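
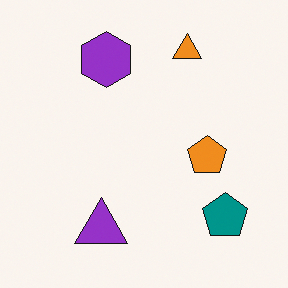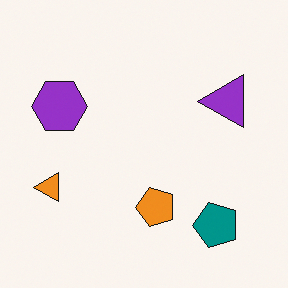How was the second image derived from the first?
Transposed (reflected across the top-left ↔ bottom-right diagonal).

Shapes have swapped their row and column positions — what was in the top-right is now in the bottom-left — a diagonal reflection.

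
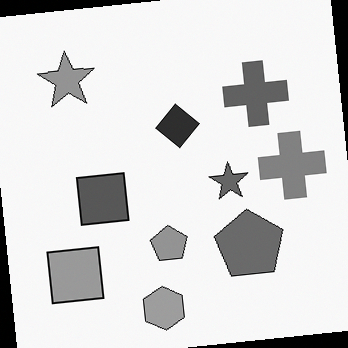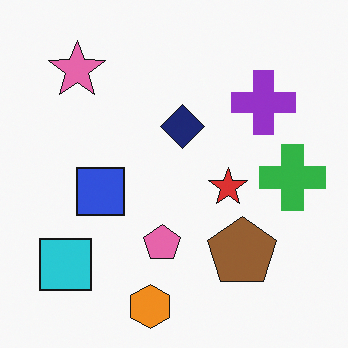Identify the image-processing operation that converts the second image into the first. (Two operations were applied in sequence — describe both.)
This is the original image rotated counter-clockwise by a slight angle, then converted to grayscale.

Every shape is tilted by the same angle and the image corners show triangular fill wedges — a whole-image rotation by a non-right angle. All color is removed — every shape is now a shade of grey.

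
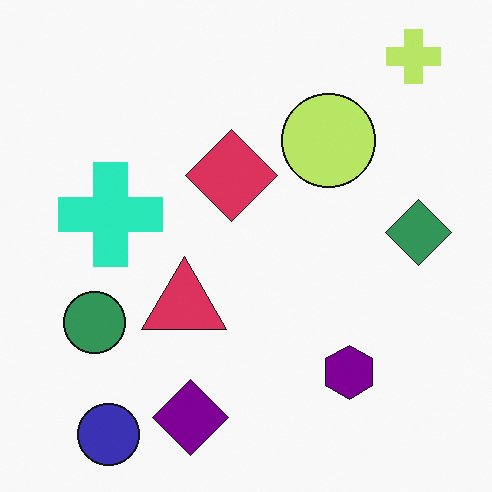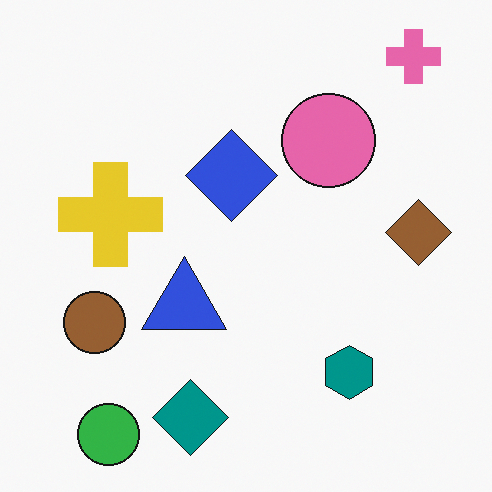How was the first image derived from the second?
Hue-shifted noticeably.

Every shape's color has rotated by the same amount around the hue wheel — a uniform hue shift.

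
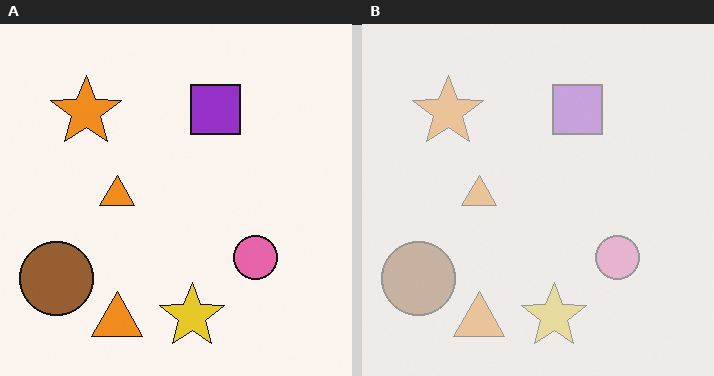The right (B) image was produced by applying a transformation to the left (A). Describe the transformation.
The image was given much lower contrast.

Tones are pushed toward mid-grey across the whole image — a global contrast change.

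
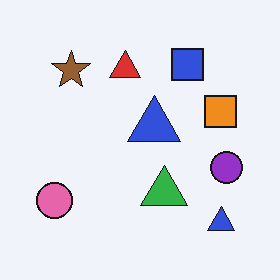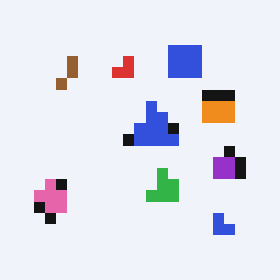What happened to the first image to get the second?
The image was heavily pixelated into large blocks.

Shapes are reduced to large square blocks; fine edges and outlines are lost — a downscale-then-upscale (mosaic) effect.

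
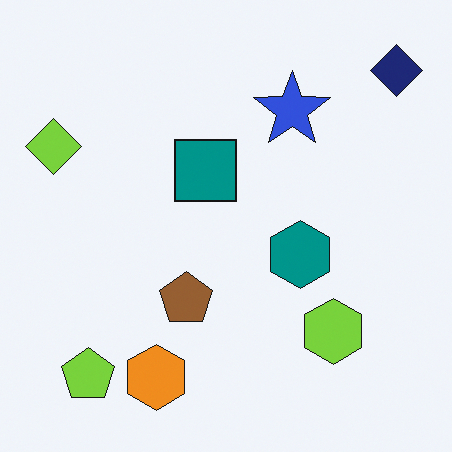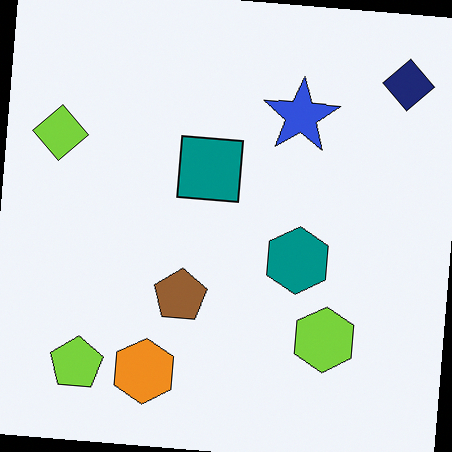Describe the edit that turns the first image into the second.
Rotated clockwise by a slight angle.

Every shape is tilted by the same angle and the image corners show triangular fill wedges — a whole-image rotation by a non-right angle.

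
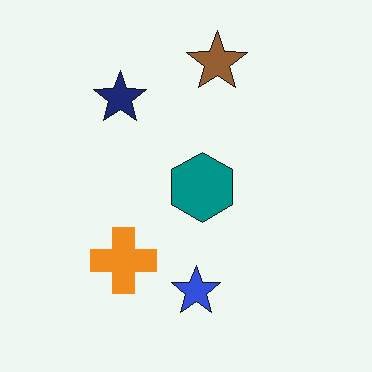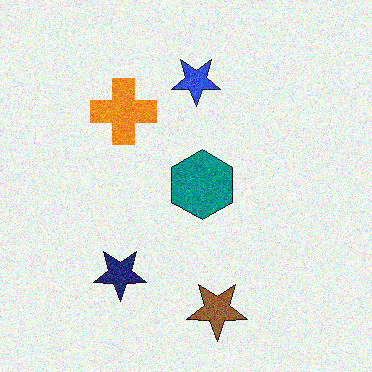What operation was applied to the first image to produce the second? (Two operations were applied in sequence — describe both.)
It was degraded with visible gaussian noise, then flipped vertically (top ↔ bottom).

Random speckle covers the whole image, including the flat background. The brown star is in the top of the first image and the bottom of the second — shapes on opposite sides of the horizontal midline have swapped in a mirror flip.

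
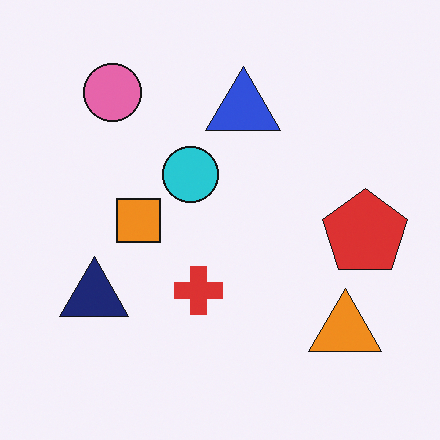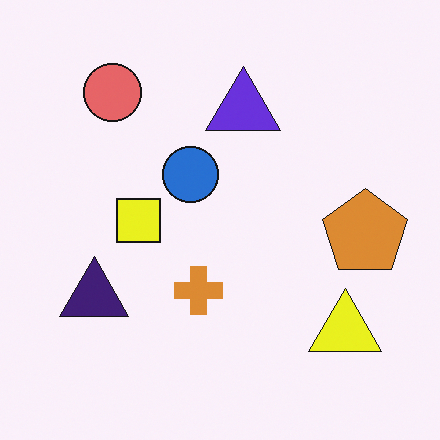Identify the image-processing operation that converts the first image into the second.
The image was hue-shifted by a small amount.

Every shape's color has rotated by the same amount around the hue wheel — a uniform hue shift.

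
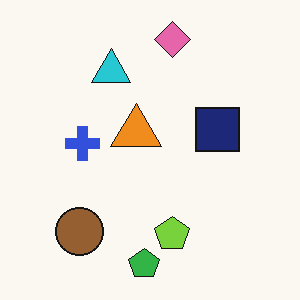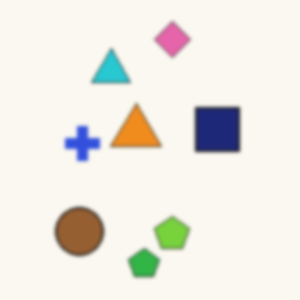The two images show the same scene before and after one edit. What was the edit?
This is the original image slightly softened.

Shape edges and outlines are uniformly softened across the whole image.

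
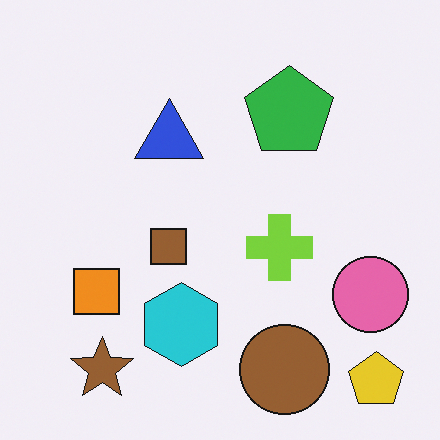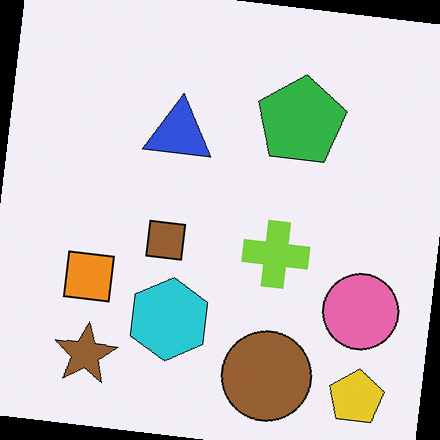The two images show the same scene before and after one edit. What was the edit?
This is the original image rotated clockwise by a slight angle.

Every shape is tilted by the same angle and the image corners show triangular fill wedges — a whole-image rotation by a non-right angle.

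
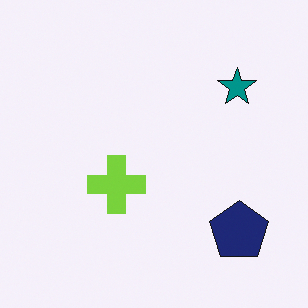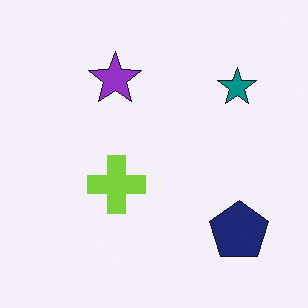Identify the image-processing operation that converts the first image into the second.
The second image is the first overlaid with an additional purple star.

A purple star appears in the second image that is absent from the first.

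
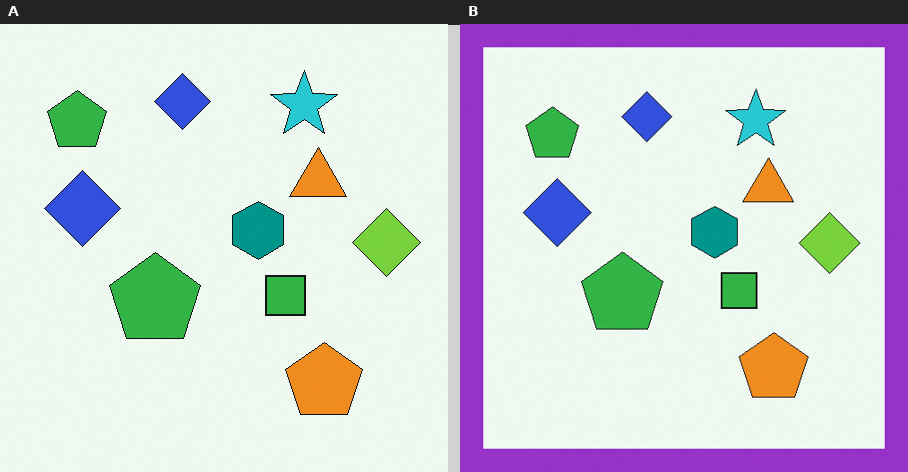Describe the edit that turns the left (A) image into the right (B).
This is the original image framed with a purple border.

A solid purple frame runs around the edge of the right (B) image, with the content slightly shrunk inside it.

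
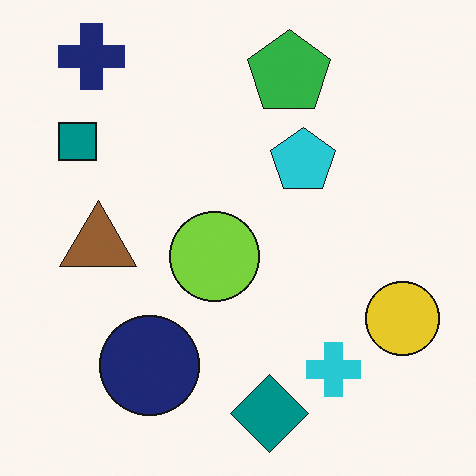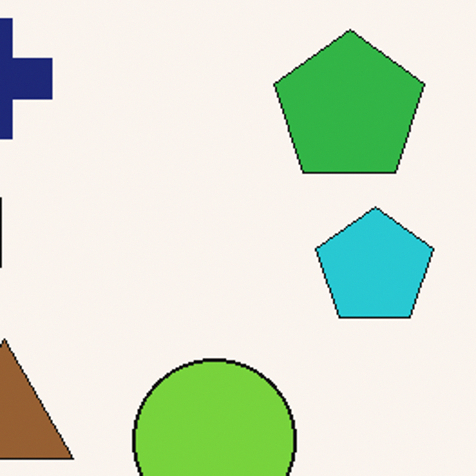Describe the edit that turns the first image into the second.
The image was cropped tightly and scaled back up.

The visible shapes are larger and the field of view is narrower; shapes near the original edges may be partly or wholly outside the frame — a crop-and-rescale.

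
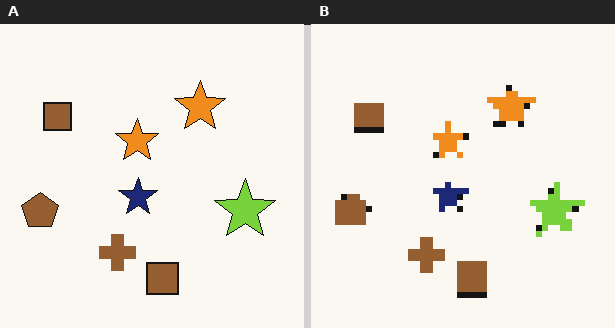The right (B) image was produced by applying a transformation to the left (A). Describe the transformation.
Moderately pixelated.

Shapes are reduced to large square blocks; fine edges and outlines are lost — a downscale-then-upscale (mosaic) effect.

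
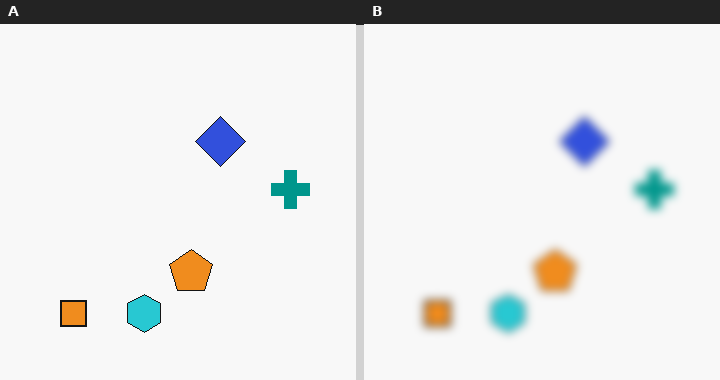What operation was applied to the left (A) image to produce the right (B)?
Noticeably gaussian-blurred.

Shape edges and outlines are uniformly softened across the whole image.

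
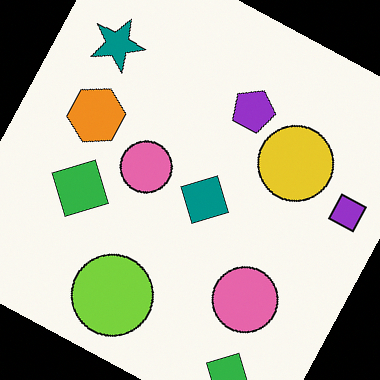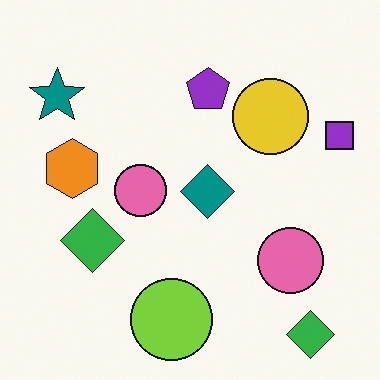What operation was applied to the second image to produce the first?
The first image is the second rotated clockwise by a moderate amount.

Every shape is tilted by the same angle and the image corners show triangular fill wedges — a whole-image rotation by a non-right angle.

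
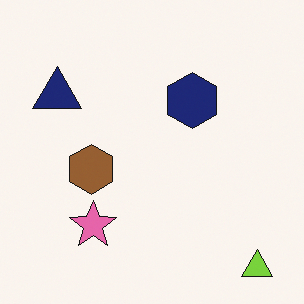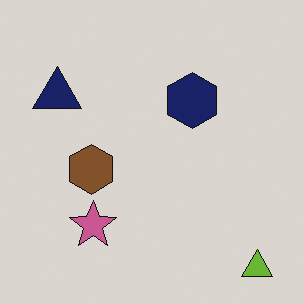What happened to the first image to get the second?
This is the original image slightly darkened.

Every pixel — background and shapes alike — is uniformly darkened.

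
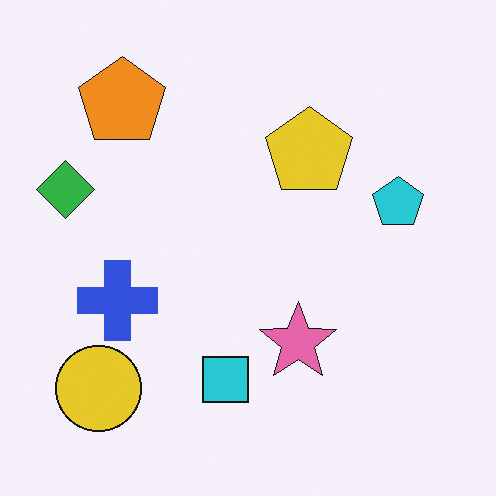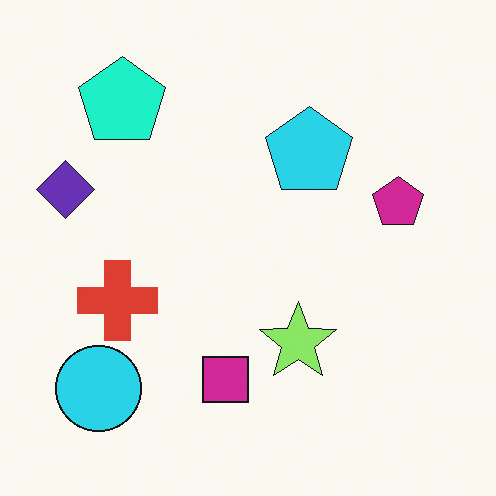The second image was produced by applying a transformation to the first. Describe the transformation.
This is the original image hue-shifted noticeably.

Every shape's color has rotated by the same amount around the hue wheel — a uniform hue shift.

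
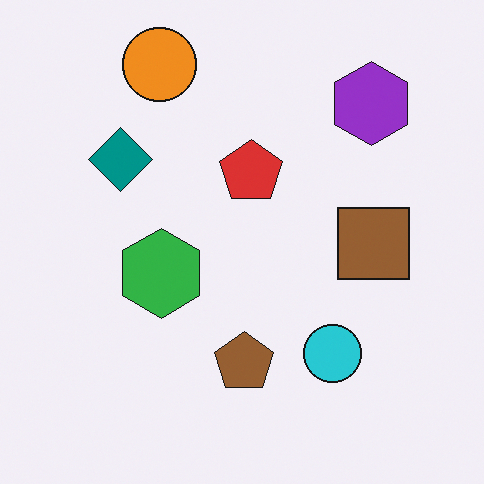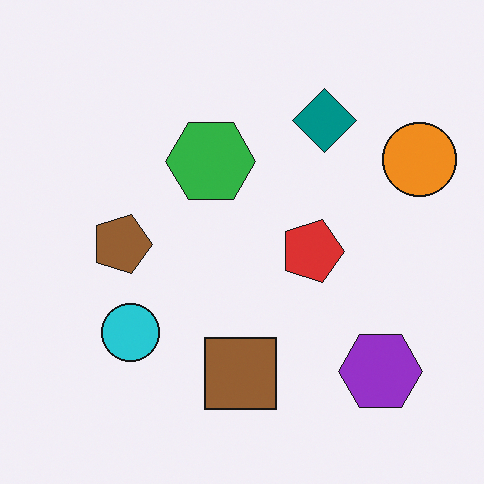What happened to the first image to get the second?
This is the original image rotated 90° clockwise.

The orange circle sits in the top-left of the first image and the top-right of the second — consistent with a whole-image 90° clockwise rotation.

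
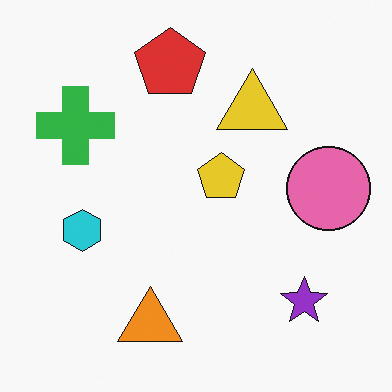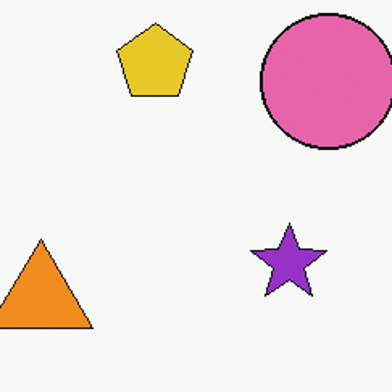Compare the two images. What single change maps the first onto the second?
The transformation is: cropped to a modestly smaller region and rescaled.

The visible shapes are larger and the field of view is narrower; shapes near the original edges may be partly or wholly outside the frame — a crop-and-rescale.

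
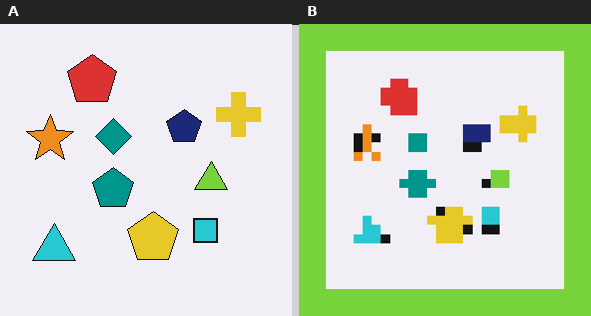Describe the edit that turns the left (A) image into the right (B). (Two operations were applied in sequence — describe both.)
It was coarsely pixelated, then framed with a lime border.

Shapes are reduced to large square blocks; fine edges and outlines are lost — a downscale-then-upscale (mosaic) effect. A solid lime frame runs around the edge of the right (B) image, with the content slightly shrunk inside it.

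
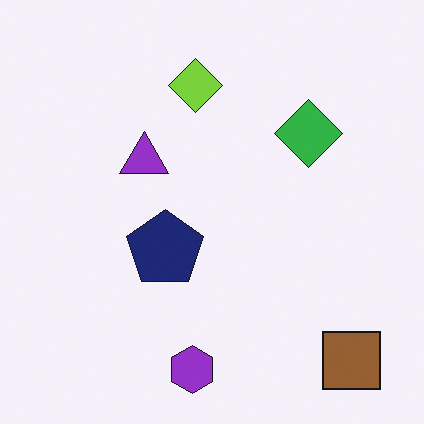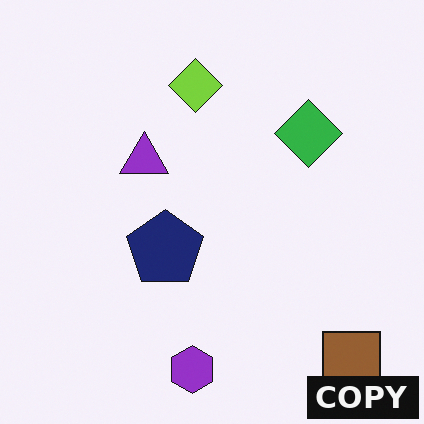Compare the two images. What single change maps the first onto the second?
It was watermarked with the text "COPY" in the lower-right corner.

A dark label reading "COPY" appears in the lower-right corner.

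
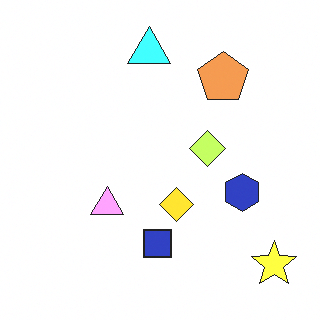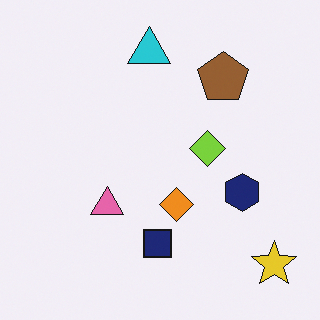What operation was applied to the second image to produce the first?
The transformation is: noticeably brightened.

Every pixel — background and shapes alike — is uniformly brightened.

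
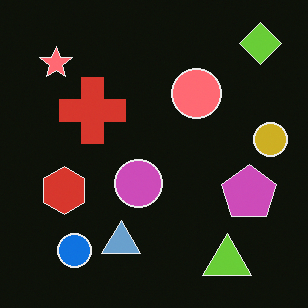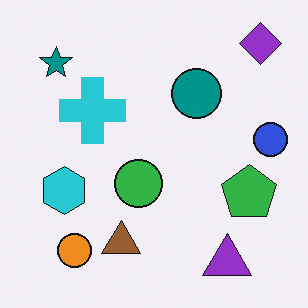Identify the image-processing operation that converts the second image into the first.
Color-inverted (negative).

The light background has become dark and every shape's color is its complement — a photographic negative.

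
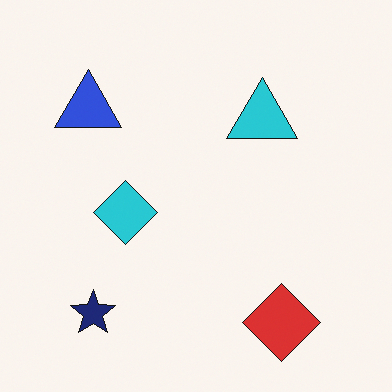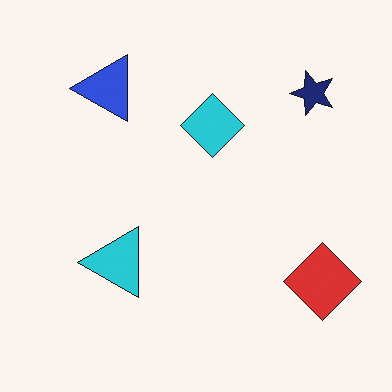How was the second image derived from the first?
It was transposed (reflected across the top-left ↔ bottom-right diagonal).

Shapes have swapped their row and column positions — what was in the top-right is now in the bottom-left — a diagonal reflection.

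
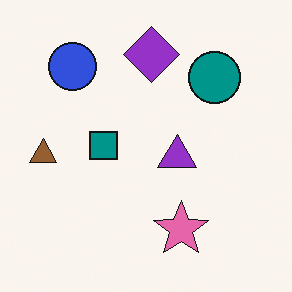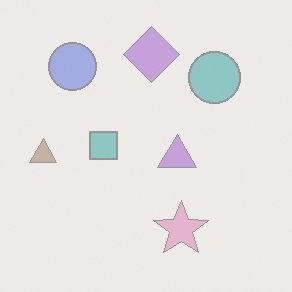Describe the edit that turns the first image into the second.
The transformation is: given much lower contrast.

Tones are pushed toward mid-grey across the whole image — a global contrast change.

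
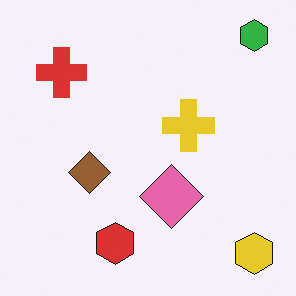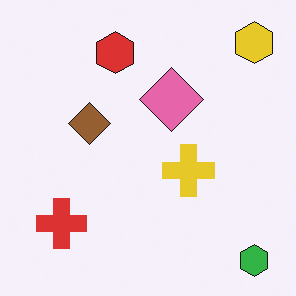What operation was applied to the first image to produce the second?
The transformation is: flipped vertically (top ↔ bottom).

The green hexagon is in the top-right of the first image and the bottom-right of the second — shapes on opposite sides of the horizontal midline have swapped in a mirror flip.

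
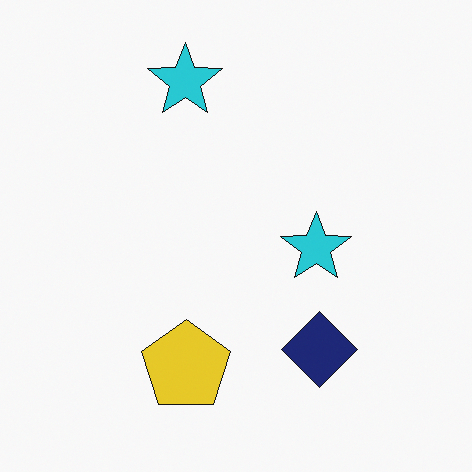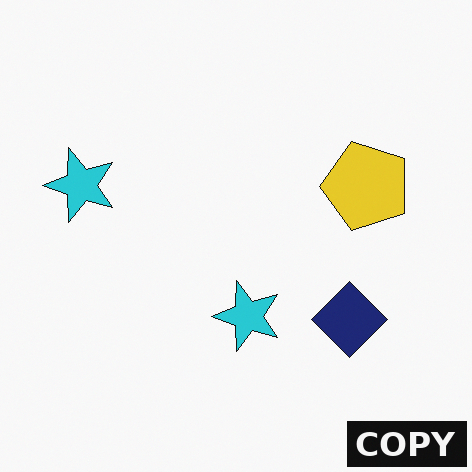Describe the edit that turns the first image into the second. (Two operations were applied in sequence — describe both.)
Transposed (reflected across the top-left ↔ bottom-right diagonal), then watermarked with the text "COPY" in the lower-right corner.

Shapes have swapped their row and column positions — what was in the top-right is now in the bottom-left — a diagonal reflection. A dark label reading "COPY" appears in the lower-right corner.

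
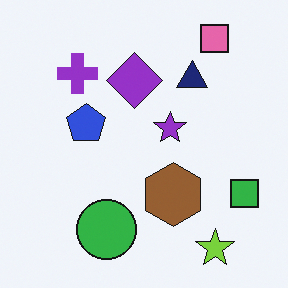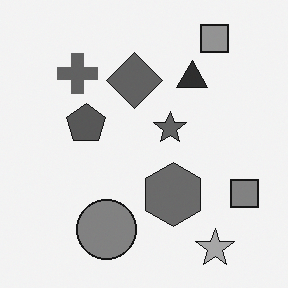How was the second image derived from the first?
The transformation is: converted to grayscale.

All color is removed — every shape is now a shade of grey.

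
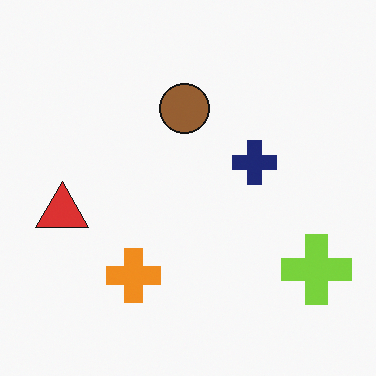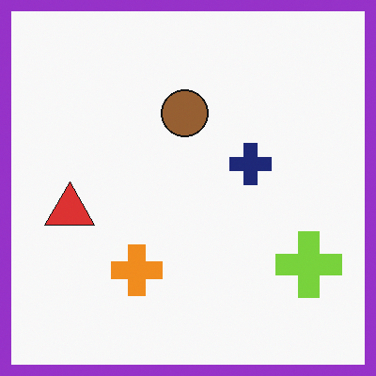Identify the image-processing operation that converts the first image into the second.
It was framed with a purple border.

A solid purple frame runs around the edge of the second image, with the content slightly shrunk inside it.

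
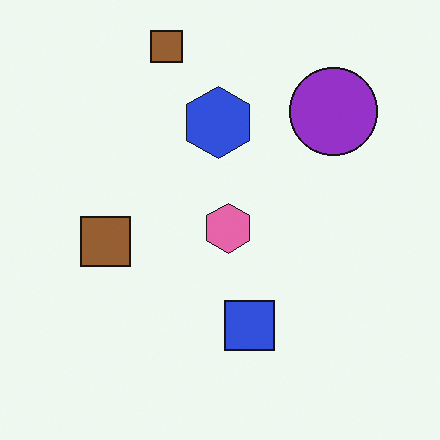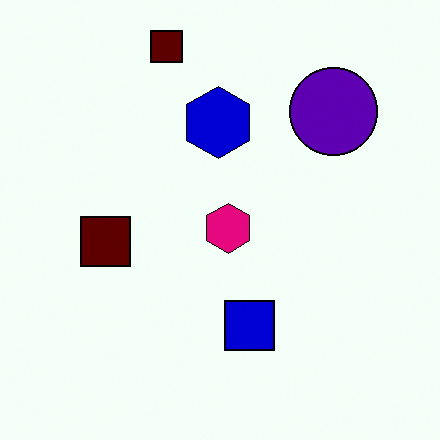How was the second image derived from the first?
Boosted in contrast.

Tones are pushed away from mid-grey across the whole image — a global contrast change.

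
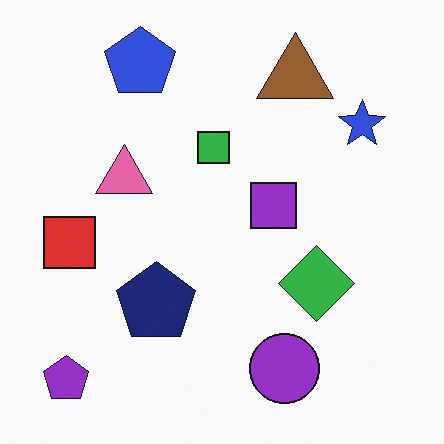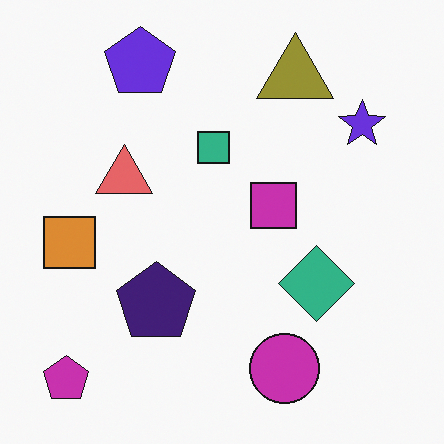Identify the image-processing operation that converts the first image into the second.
This is the original image hue-shifted slightly.

Every shape's color has rotated by the same amount around the hue wheel — a uniform hue shift.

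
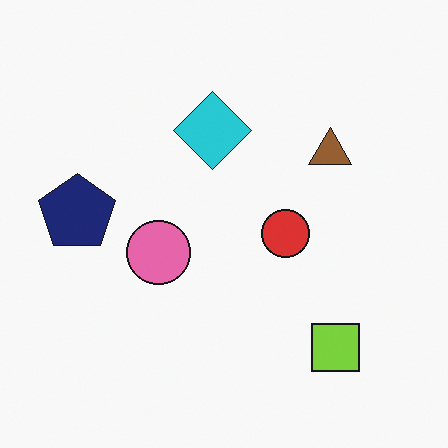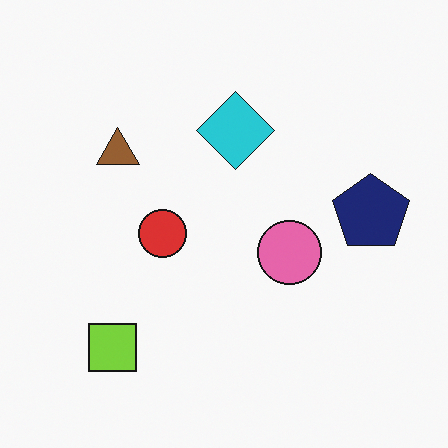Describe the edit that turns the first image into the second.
The second image is the first flipped horizontally (left ↔ right).

The navy pentagon is in the left of the first image and the right of the second — shapes on opposite sides of the vertical midline have swapped in a mirror flip.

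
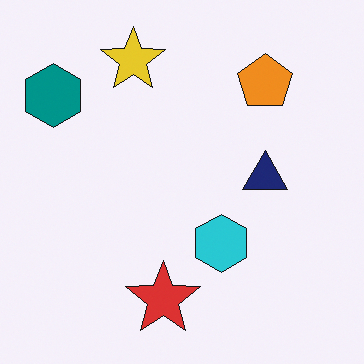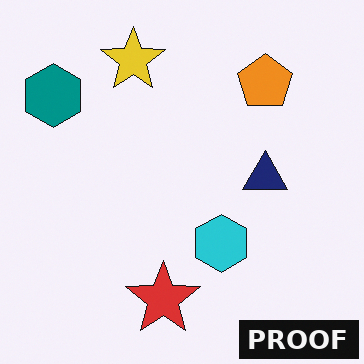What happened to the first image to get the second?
This is the original image watermarked with the text "PROOF" in the lower-right corner.

A dark label reading "PROOF" appears in the lower-right corner.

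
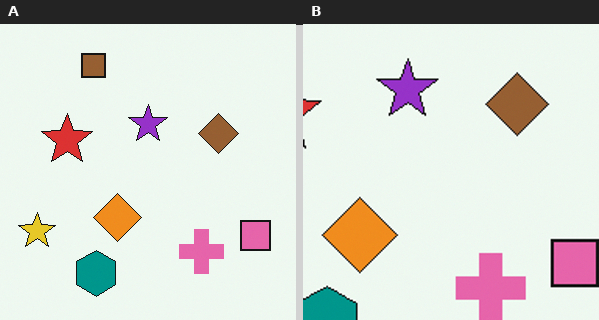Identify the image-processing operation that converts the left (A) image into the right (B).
The image was cropped to a modestly smaller region and rescaled.

The visible shapes are larger and the field of view is narrower; shapes near the original edges may be partly or wholly outside the frame — a crop-and-rescale.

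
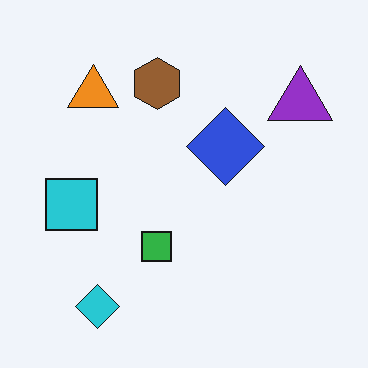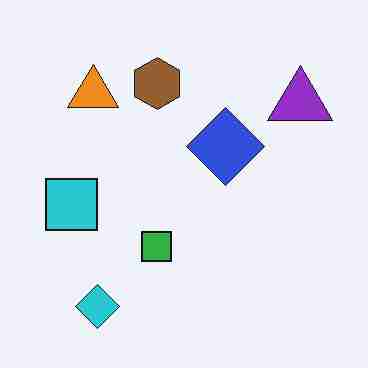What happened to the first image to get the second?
The second image is the first heavily JPEG-compressed with obvious blocking artifacts.

Blocky 8×8 compression artifacts appear around shape edges and the flat background shows ringing — characteristic JPEG degradation.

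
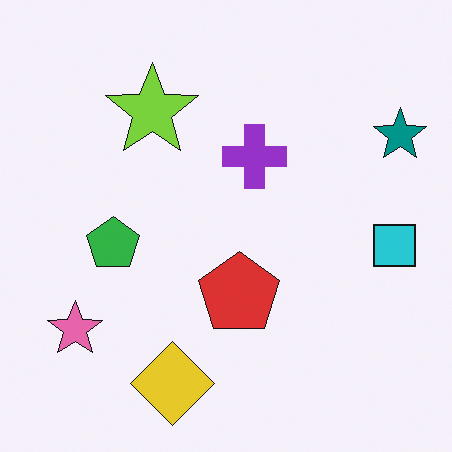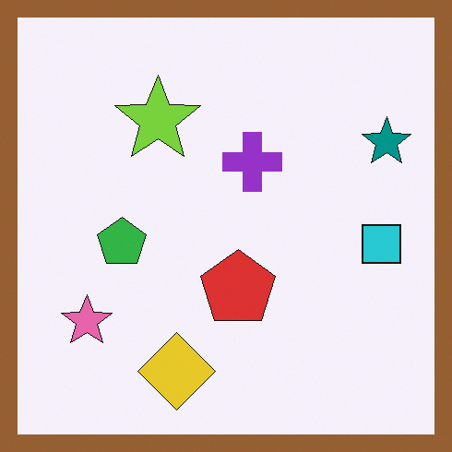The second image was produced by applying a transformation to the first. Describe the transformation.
This is the original image framed with a brown border.

A solid brown frame runs around the edge of the second image, with the content slightly shrunk inside it.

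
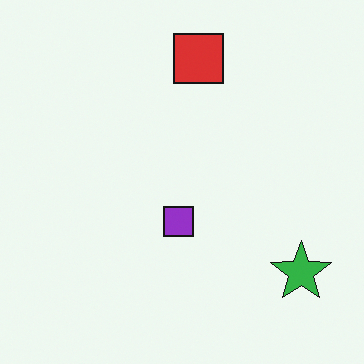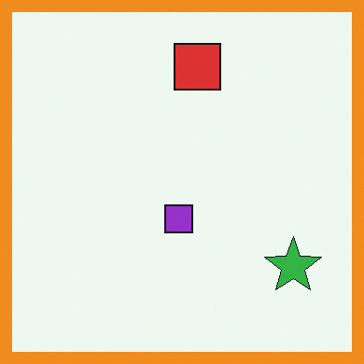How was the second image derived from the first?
It was framed with a orange border.

A solid orange frame runs around the edge of the second image, with the content slightly shrunk inside it.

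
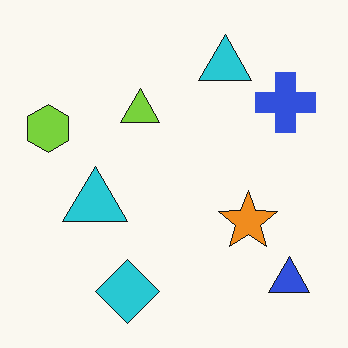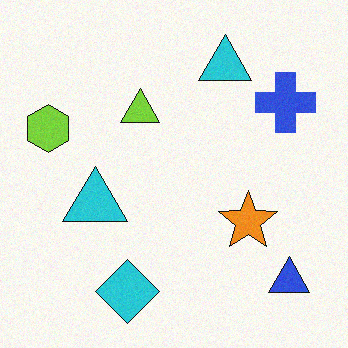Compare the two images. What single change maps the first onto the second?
This is the original image degraded with light additive noise.

Random speckle covers the whole image, including the flat background.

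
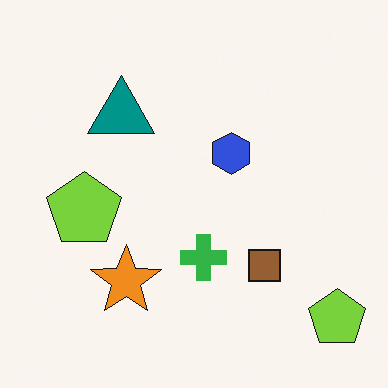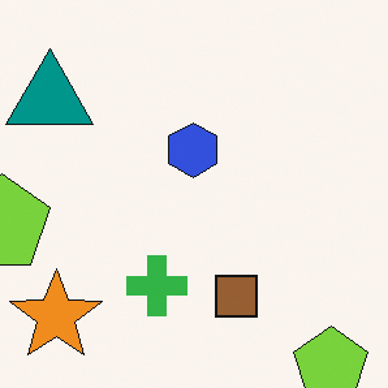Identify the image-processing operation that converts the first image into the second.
The image was cropped slightly and scaled back up.

The visible shapes are larger and the field of view is narrower; shapes near the original edges may be partly or wholly outside the frame — a crop-and-rescale.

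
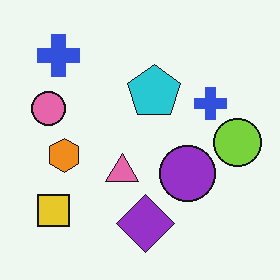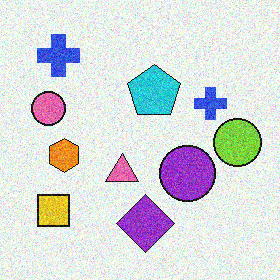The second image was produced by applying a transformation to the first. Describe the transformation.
The transformation is: degraded with visible gaussian noise.

Random speckle covers the whole image, including the flat background.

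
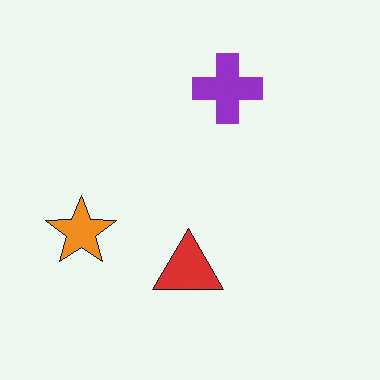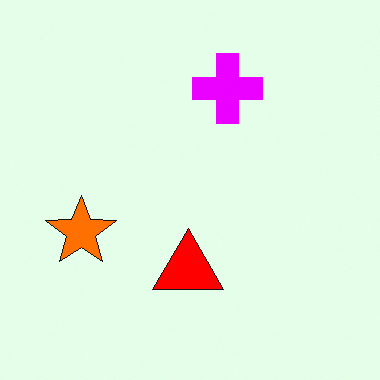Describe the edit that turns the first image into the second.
It was heavily oversaturated.

All colors are more vivid — a global saturation change.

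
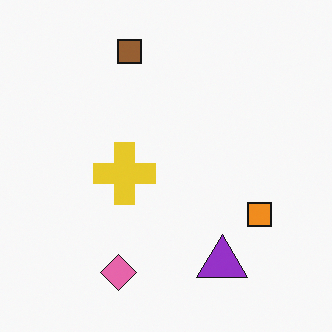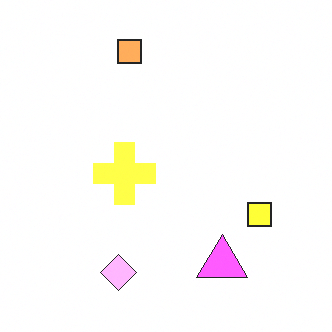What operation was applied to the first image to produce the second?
The second image is the first substantially brightened.

Every pixel — background and shapes alike — is uniformly brightened.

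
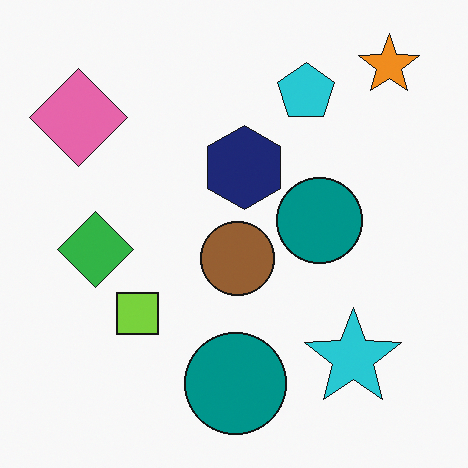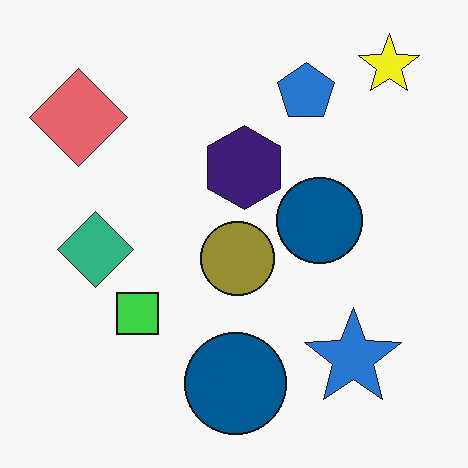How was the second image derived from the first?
It was hue-shifted by a small amount.

Every shape's color has rotated by the same amount around the hue wheel — a uniform hue shift.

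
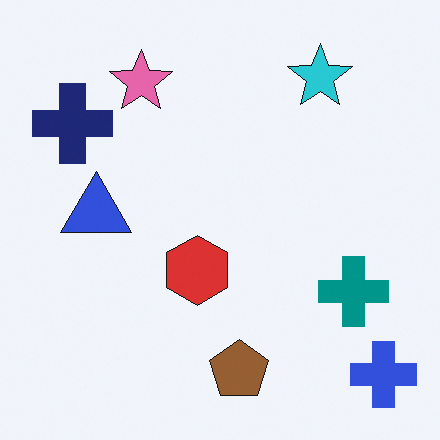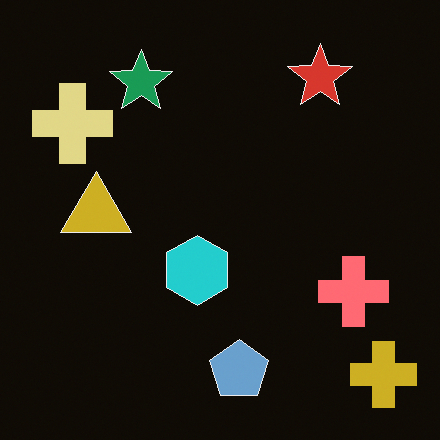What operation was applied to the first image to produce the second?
The transformation is: color-inverted (negative).

The light background has become dark and every shape's color is its complement — a photographic negative.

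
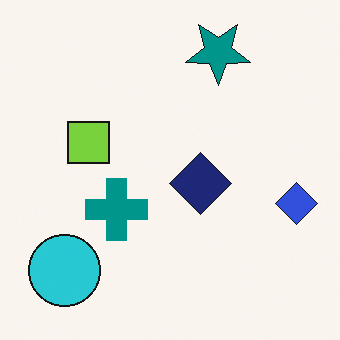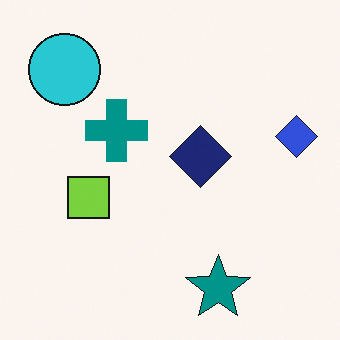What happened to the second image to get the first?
The first image is the second flipped vertically (top ↔ bottom).

The teal star is in the bottom of the second image and the top of the first — shapes on opposite sides of the horizontal midline have swapped in a mirror flip.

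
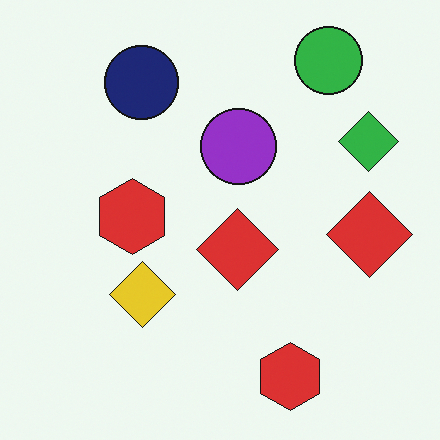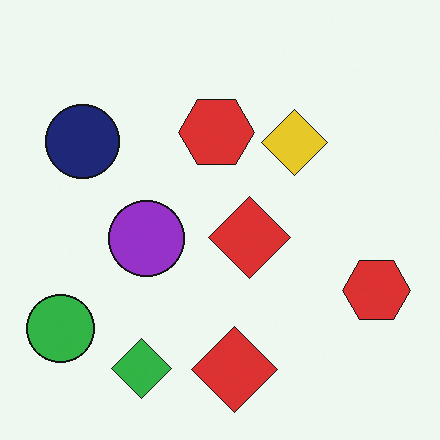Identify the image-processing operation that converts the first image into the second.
Transposed (reflected across the top-left ↔ bottom-right diagonal).

Shapes have swapped their row and column positions — what was in the top-right is now in the bottom-left — a diagonal reflection.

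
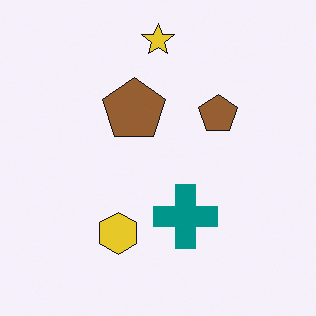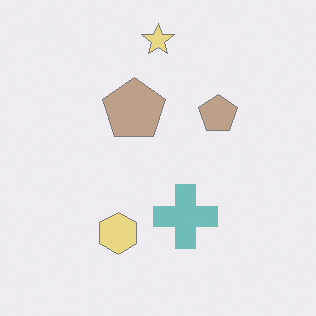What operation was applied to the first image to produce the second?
Washed out (contrast reduced).

Tones are pushed toward mid-grey across the whole image — a global contrast change.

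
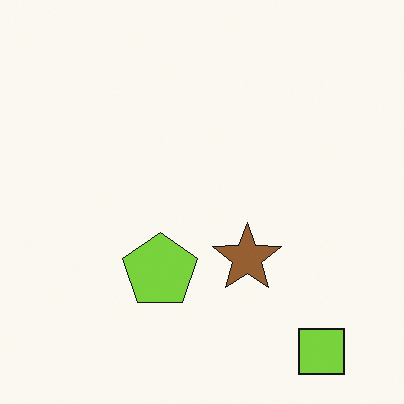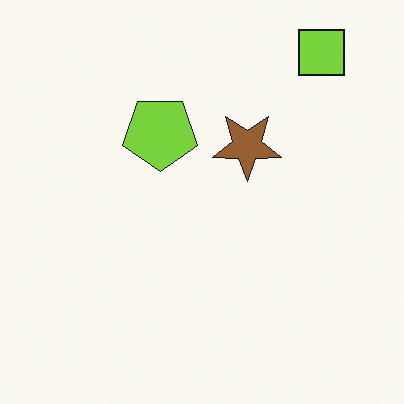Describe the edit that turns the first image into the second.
Flipped vertically (top ↔ bottom).

The lime square is in the bottom-right of the first image and the top-right of the second — shapes on opposite sides of the horizontal midline have swapped in a mirror flip.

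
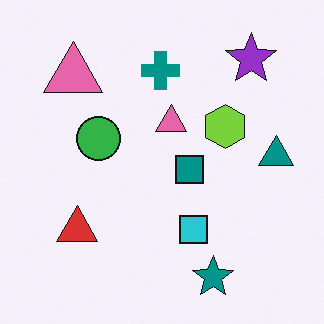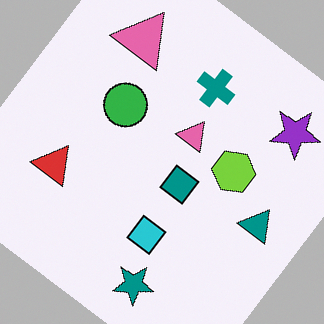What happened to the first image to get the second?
The transformation is: rotated clockwise by a large amount — several tens of degrees.

Every shape is tilted by the same angle and the image corners show triangular fill wedges — a whole-image rotation by a non-right angle.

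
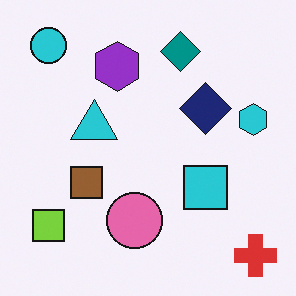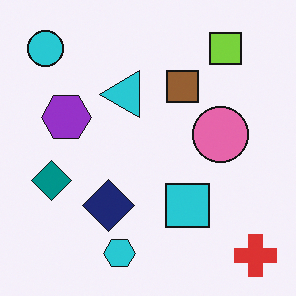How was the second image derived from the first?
The image was transposed (reflected across the top-left ↔ bottom-right diagonal).

Shapes have swapped their row and column positions — what was in the top-right is now in the bottom-left — a diagonal reflection.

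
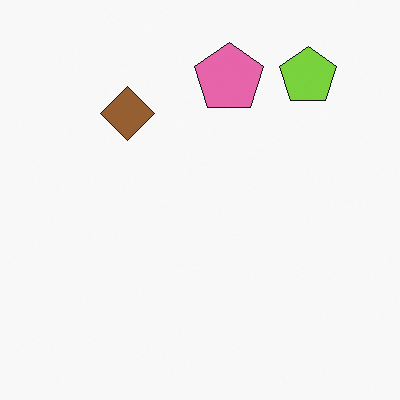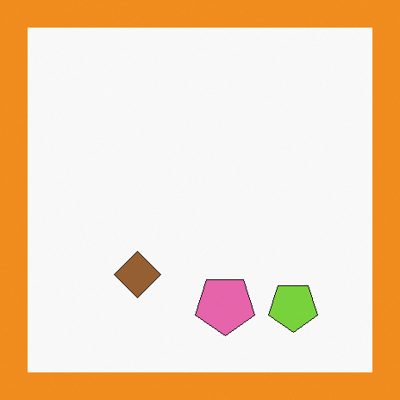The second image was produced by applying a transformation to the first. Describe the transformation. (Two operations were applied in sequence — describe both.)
This is the original image flipped vertically (top ↔ bottom), then framed with a orange border.

The lime pentagon is in the top-right of the first image and the bottom-right of the second — shapes on opposite sides of the horizontal midline have swapped in a mirror flip. A solid orange frame runs around the edge of the second image, with the content slightly shrunk inside it.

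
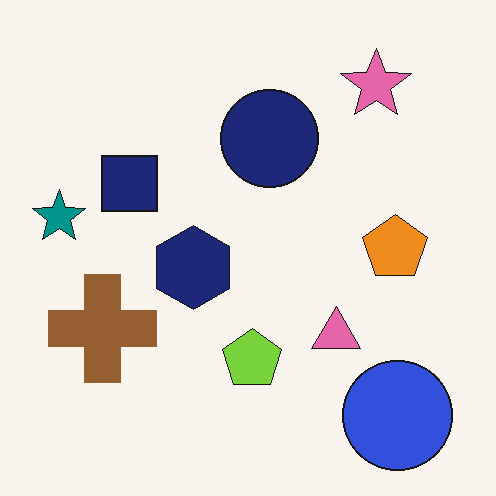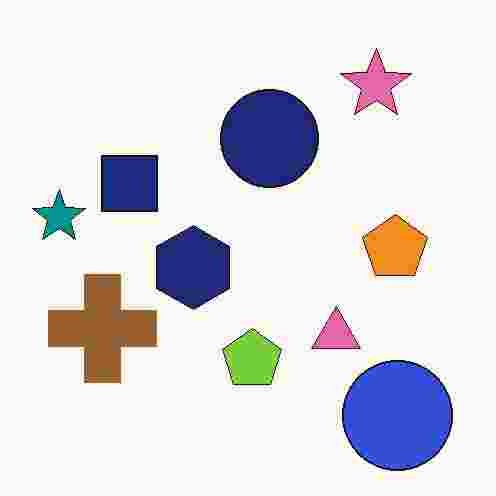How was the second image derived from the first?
The image was degraded with heavy JPEG compression.

Blocky 8×8 compression artifacts appear around shape edges and the flat background shows ringing — characteristic JPEG degradation.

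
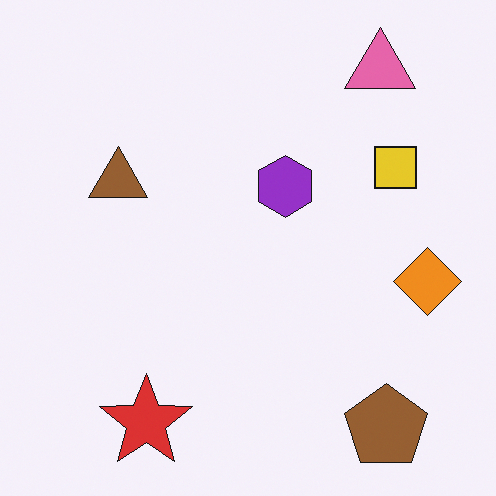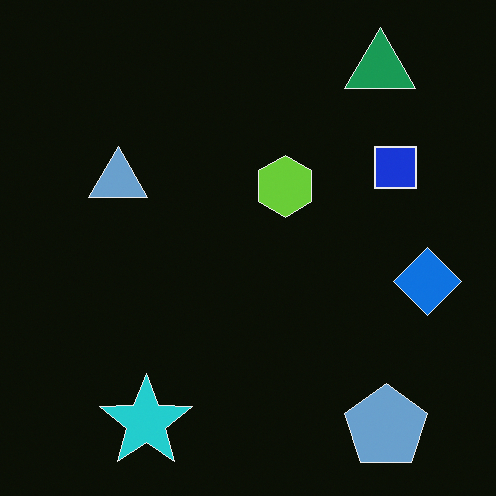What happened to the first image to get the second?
The transformation is: color-inverted (negative).

The light background has become dark and every shape's color is its complement — a photographic negative.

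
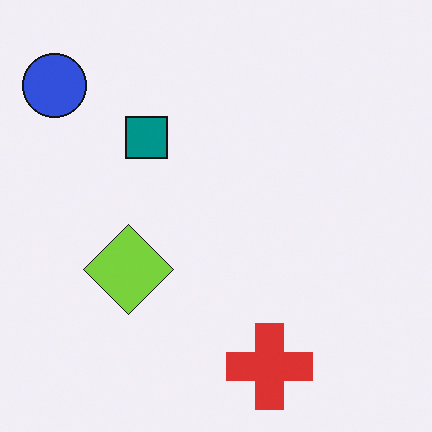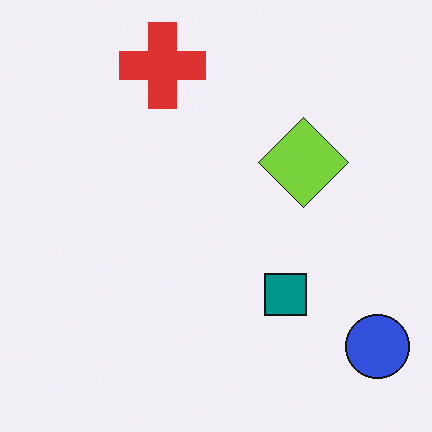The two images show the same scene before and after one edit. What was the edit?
This is the original image rotated 180°.

The blue circle sits in the top-left of the first image and the bottom-right of the second — consistent with a whole-image 180° rotation.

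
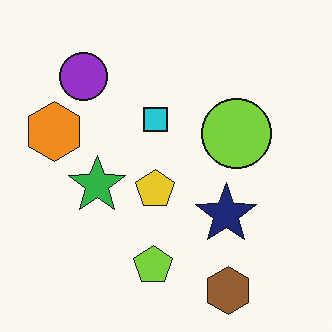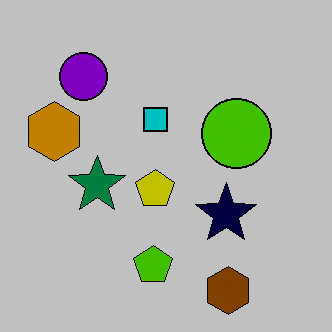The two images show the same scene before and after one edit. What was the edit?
The transformation is: heavily posterized to just a handful of flat colors.

Each flat color has snapped to a coarser quantized level — most visibly, the near-white background has dropped to a flat grey.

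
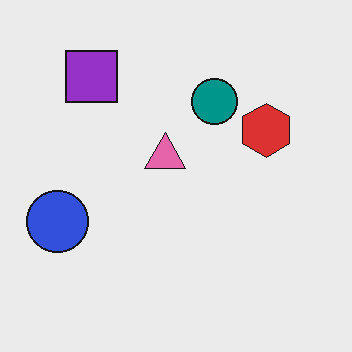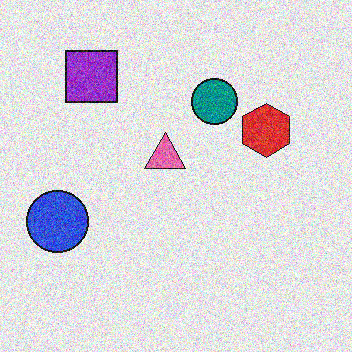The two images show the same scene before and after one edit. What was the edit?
The second image is the first degraded with strong gaussian noise.

Random speckle covers the whole image, including the flat background.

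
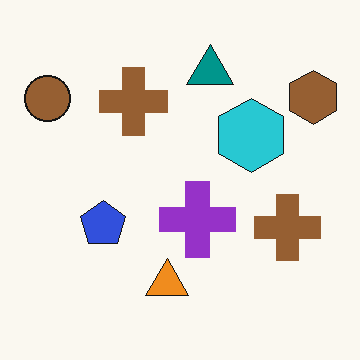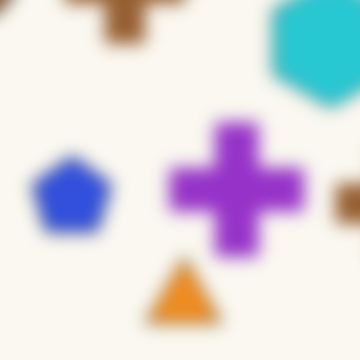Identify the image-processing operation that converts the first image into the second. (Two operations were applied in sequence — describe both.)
Noticeably gaussian-blurred, then cropped to a noticeably smaller region and rescaled.

Shape edges and outlines are uniformly softened across the whole image. The visible shapes are larger and the field of view is narrower; shapes near the original edges may be partly or wholly outside the frame — a crop-and-rescale.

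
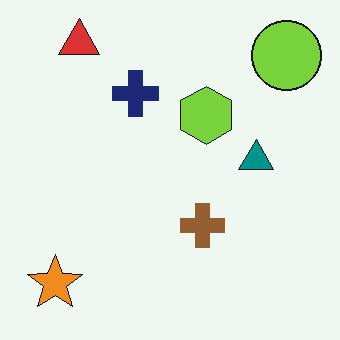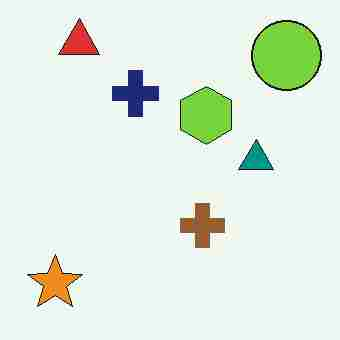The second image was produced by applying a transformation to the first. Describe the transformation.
Heavily JPEG-compressed with obvious blocking artifacts.

Blocky 8×8 compression artifacts appear around shape edges and the flat background shows ringing — characteristic JPEG degradation.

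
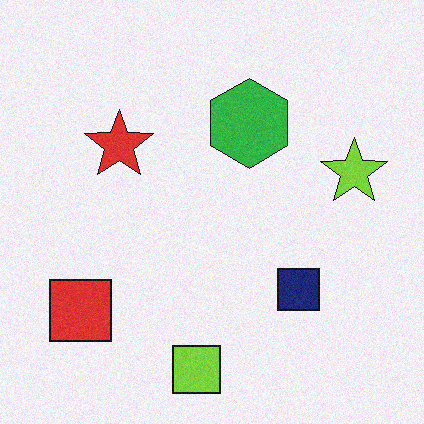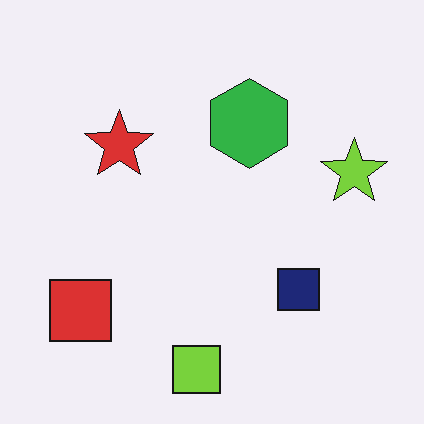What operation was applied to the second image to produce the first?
The transformation is: degraded with light additive noise.

Random speckle covers the whole image, including the flat background.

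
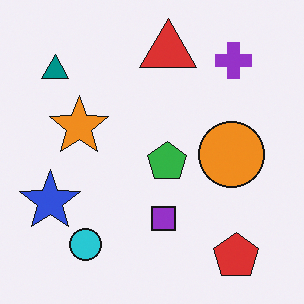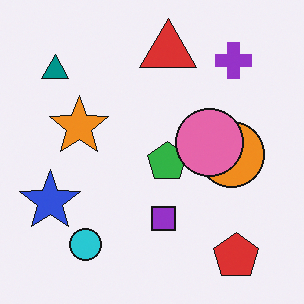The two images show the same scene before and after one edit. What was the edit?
The second image is the first overlaid with an additional pink circle.

A pink circle appears in the second image that is absent from the first.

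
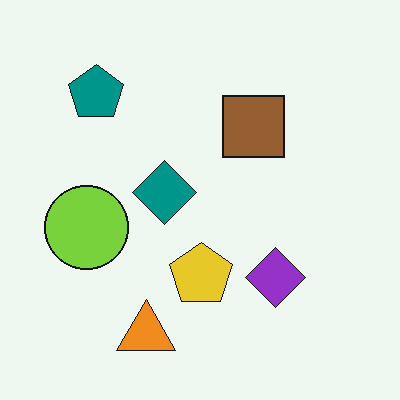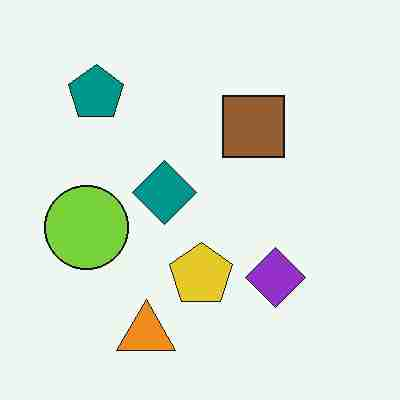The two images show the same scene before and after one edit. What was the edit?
This is the original image degraded with heavy JPEG compression.

Blocky 8×8 compression artifacts appear around shape edges and the flat background shows ringing — characteristic JPEG degradation.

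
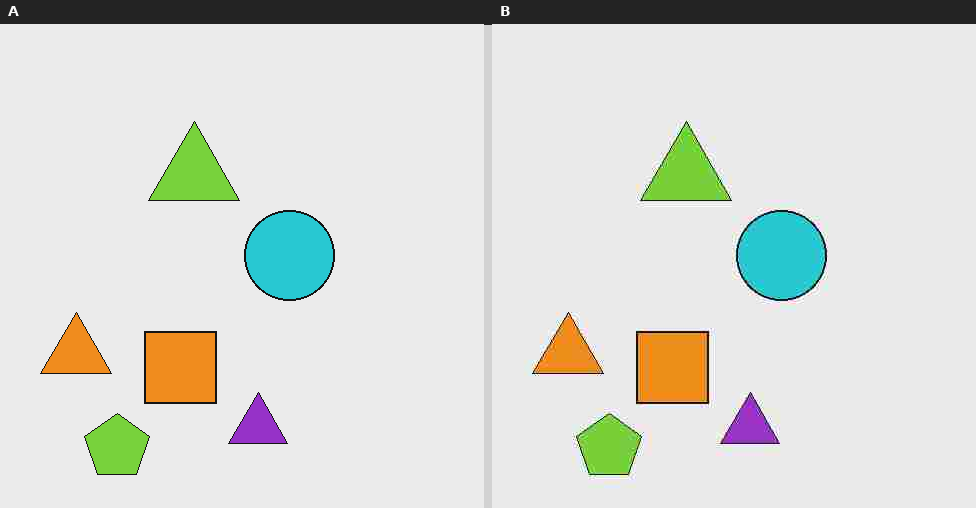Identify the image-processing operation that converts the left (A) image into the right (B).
It was degraded with heavy JPEG compression.

Blocky 8×8 compression artifacts appear around shape edges and the flat background shows ringing — characteristic JPEG degradation.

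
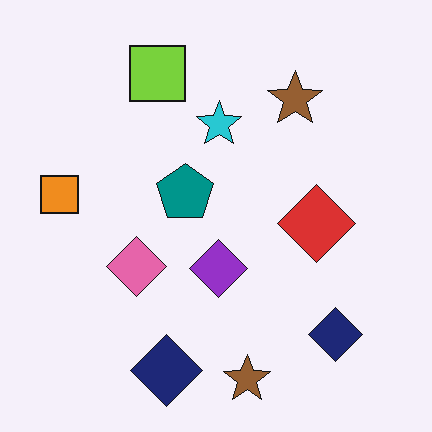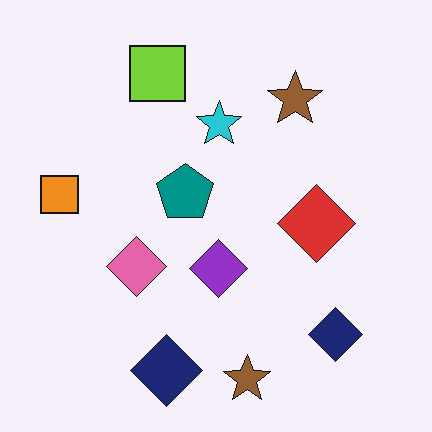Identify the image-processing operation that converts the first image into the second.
The transformation is: JPEG-compressed with visible artifacts.

Blocky 8×8 compression artifacts appear around shape edges and the flat background shows ringing — characteristic JPEG degradation.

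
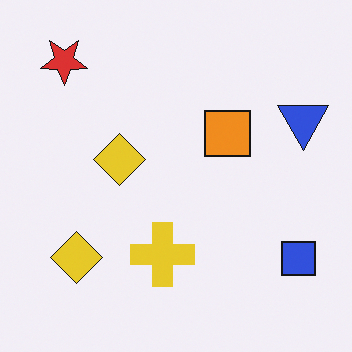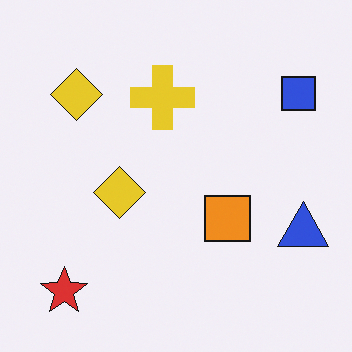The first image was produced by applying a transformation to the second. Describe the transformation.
The image was flipped vertically (top ↔ bottom).

The red star is in the bottom-left of the second image and the top-left of the first — shapes on opposite sides of the horizontal midline have swapped in a mirror flip.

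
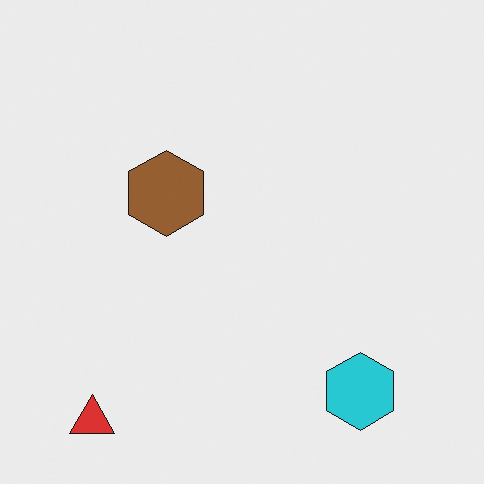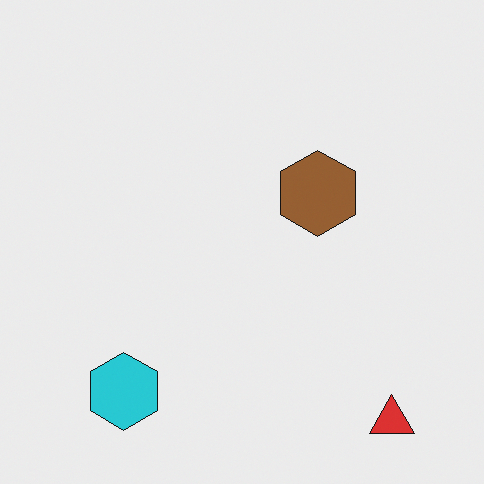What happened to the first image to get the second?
This is the original image flipped horizontally (left ↔ right).

The red triangle is in the bottom-left of the first image and the bottom-right of the second — shapes on opposite sides of the vertical midline have swapped in a mirror flip.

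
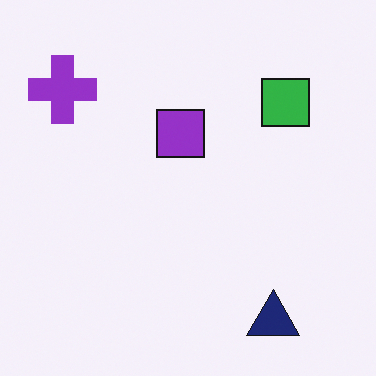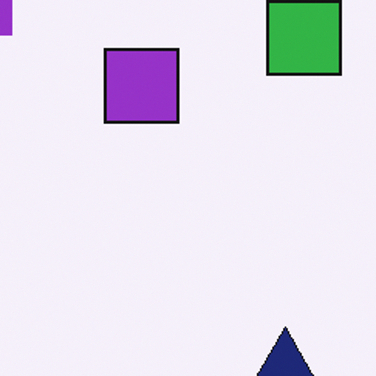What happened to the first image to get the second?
Cropped slightly and scaled back up.

The visible shapes are larger and the field of view is narrower; shapes near the original edges may be partly or wholly outside the frame — a crop-and-rescale.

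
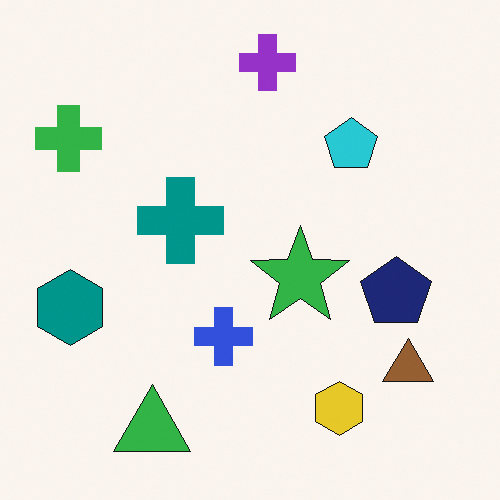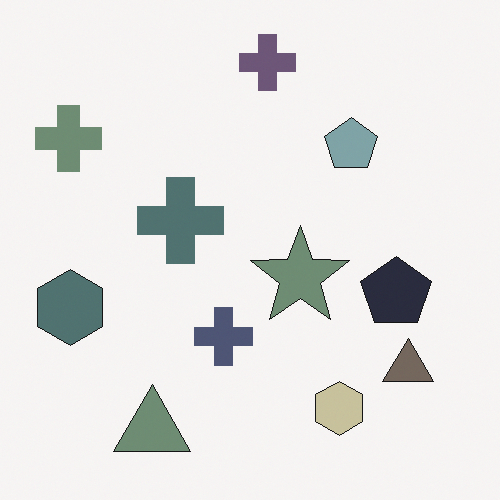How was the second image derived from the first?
Heavily desaturated.

All colors are more muted and greyish — a global saturation change.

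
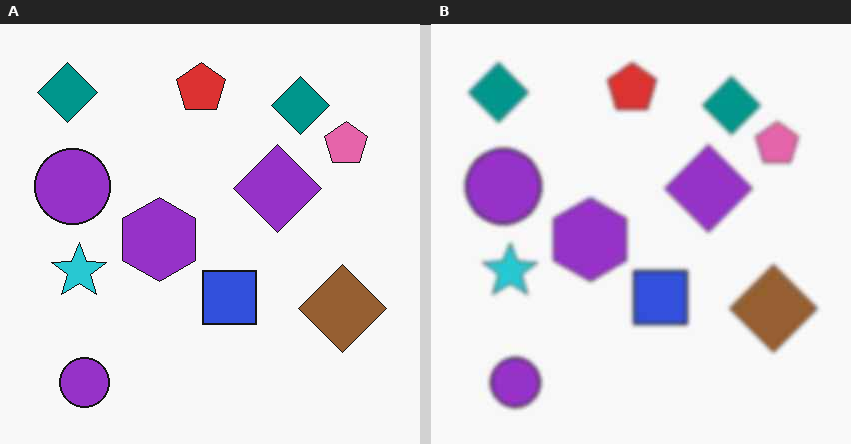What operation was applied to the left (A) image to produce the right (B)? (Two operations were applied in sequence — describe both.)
The transformation is: lightly blurred, then JPEG-compressed with visible artifacts.

Shape edges and outlines are uniformly softened across the whole image. Blocky 8×8 compression artifacts appear around shape edges and the flat background shows ringing — characteristic JPEG degradation.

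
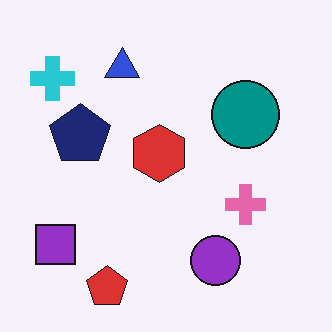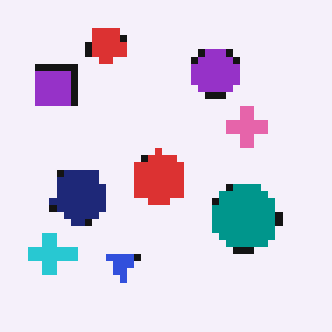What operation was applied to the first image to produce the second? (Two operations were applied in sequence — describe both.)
The second image is the first pixelated into visible square blocks, then flipped vertically (top ↔ bottom).

Shapes are reduced to large square blocks; fine edges and outlines are lost — a downscale-then-upscale (mosaic) effect. The red pentagon is in the bottom-left of the first image and the top-left of the second — shapes on opposite sides of the horizontal midline have swapped in a mirror flip.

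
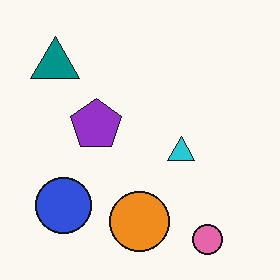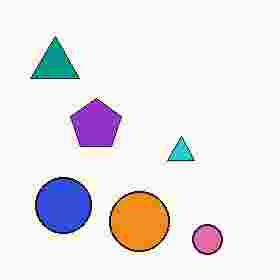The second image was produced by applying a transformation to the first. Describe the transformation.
This is the original image heavily JPEG-compressed with obvious blocking artifacts.

Blocky 8×8 compression artifacts appear around shape edges and the flat background shows ringing — characteristic JPEG degradation.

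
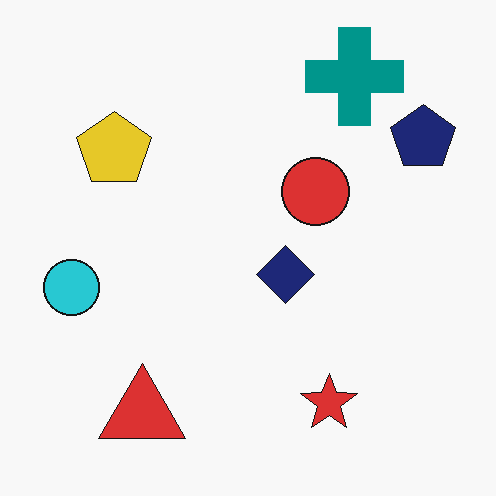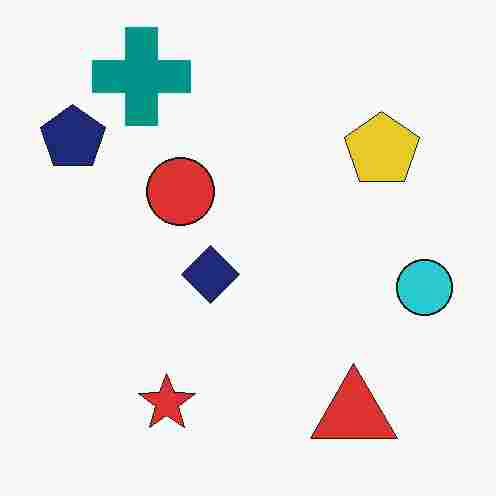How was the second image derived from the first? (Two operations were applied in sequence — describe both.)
The transformation is: flipped horizontally (left ↔ right), then degraded with heavy JPEG compression.

The cyan circle is in the left of the first image and the right of the second — shapes on opposite sides of the vertical midline have swapped in a mirror flip. Blocky 8×8 compression artifacts appear around shape edges and the flat background shows ringing — characteristic JPEG degradation.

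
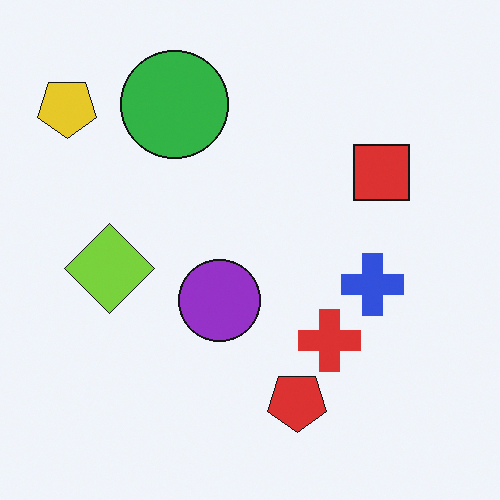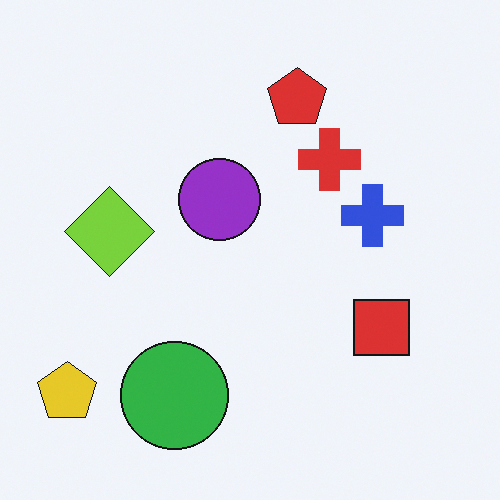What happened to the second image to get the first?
It was flipped vertically (top ↔ bottom).

The red pentagon is in the top of the second image and the bottom of the first — shapes on opposite sides of the horizontal midline have swapped in a mirror flip.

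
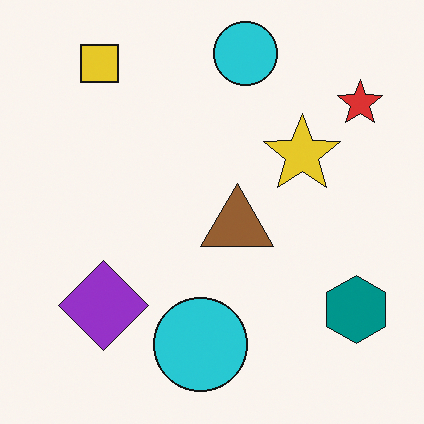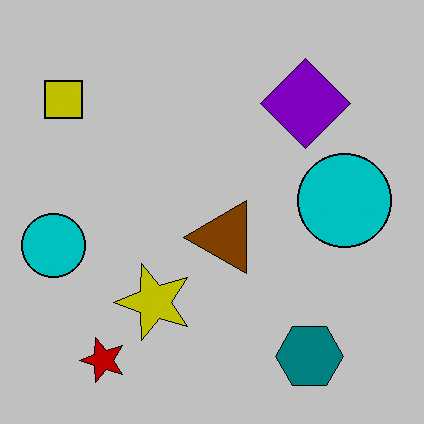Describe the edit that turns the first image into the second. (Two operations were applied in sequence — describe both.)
It was transposed (reflected across the top-left ↔ bottom-right diagonal), then heavily posterized to just a handful of flat colors.

Shapes have swapped their row and column positions — what was in the top-right is now in the bottom-left — a diagonal reflection. Each flat color has snapped to a coarser quantized level — most visibly, the near-white background has dropped to a flat grey.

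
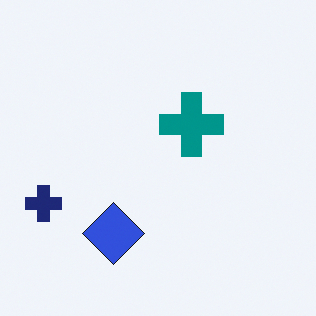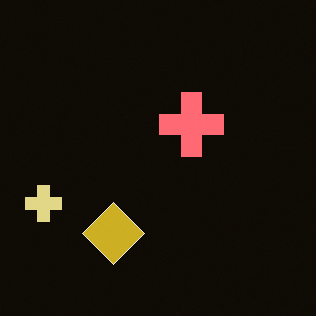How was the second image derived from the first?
The second image is the first color-inverted (negative).

The light background has become dark and every shape's color is its complement — a photographic negative.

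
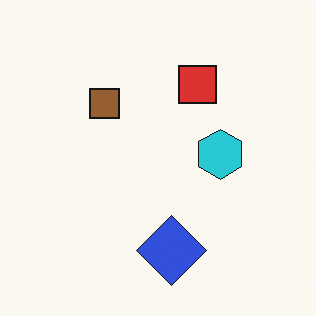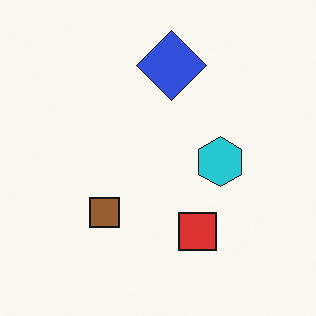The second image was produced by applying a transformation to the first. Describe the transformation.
It was flipped vertically (top ↔ bottom).

The blue diamond is in the bottom of the first image and the top of the second — shapes on opposite sides of the horizontal midline have swapped in a mirror flip.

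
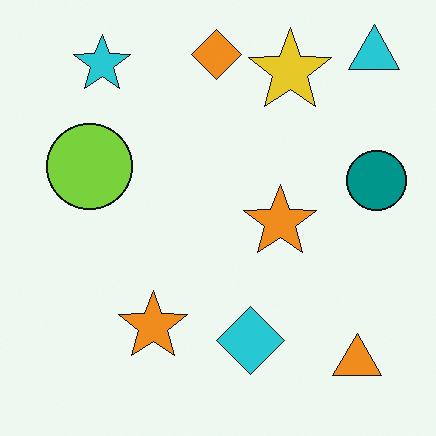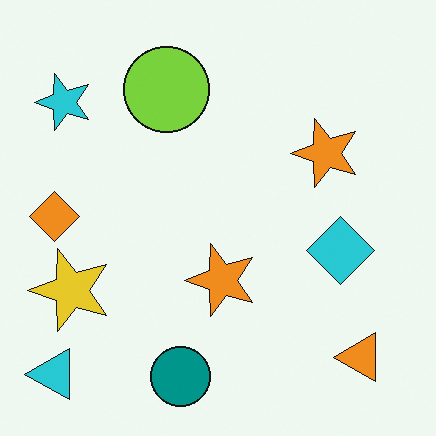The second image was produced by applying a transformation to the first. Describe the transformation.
It was transposed (reflected across the top-left ↔ bottom-right diagonal).

Shapes have swapped their row and column positions — what was in the top-right is now in the bottom-left — a diagonal reflection.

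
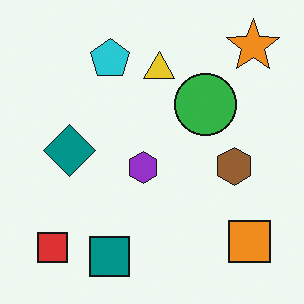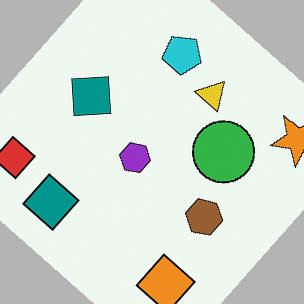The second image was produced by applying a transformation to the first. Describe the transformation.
This is the original image rotated clockwise by a large amount — several tens of degrees.

Every shape is tilted by the same angle and the image corners show triangular fill wedges — a whole-image rotation by a non-right angle.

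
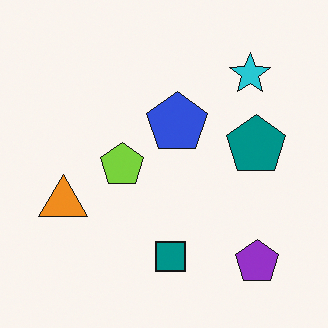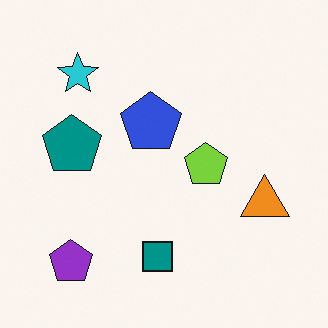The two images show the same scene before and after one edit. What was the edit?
The image was flipped horizontally (left ↔ right).

The orange triangle is in the left of the first image and the right of the second — shapes on opposite sides of the vertical midline have swapped in a mirror flip.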